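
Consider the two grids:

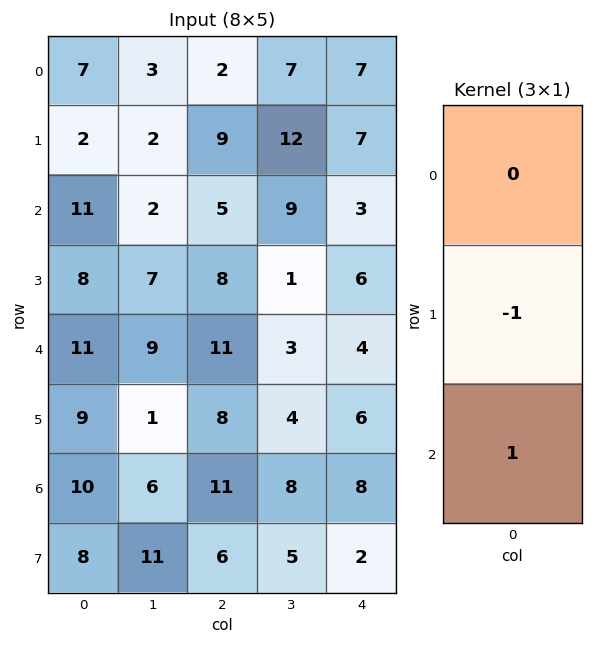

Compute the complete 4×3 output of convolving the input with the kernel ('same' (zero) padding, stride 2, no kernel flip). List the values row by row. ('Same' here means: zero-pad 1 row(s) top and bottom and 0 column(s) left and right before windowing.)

Output[0,0]: The receptive field on the zero-padded input at this output position is [0 / 7 / 2]. Elementwise product with the kernel and sum: 7·-1 + 2·1.
Output[0,1]: The receptive field on the zero-padded input at this output position is [0 / 2 / 9]. Elementwise product with the kernel and sum: 2·-1 + 9·1.

-5 7 0
-3 3 3
-2 -3 2
-2 -5 -6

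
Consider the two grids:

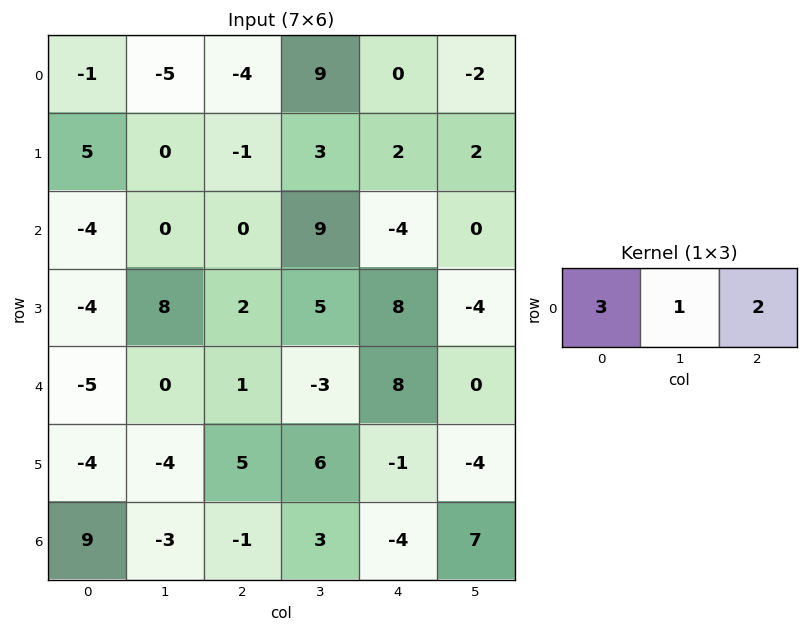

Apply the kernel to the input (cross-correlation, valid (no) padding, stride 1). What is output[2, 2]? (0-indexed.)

The receptive field on the input at this output position is [0 9 -4]. Elementwise product with the kernel and sum: 0·3 + 9·1 + -4·2.

1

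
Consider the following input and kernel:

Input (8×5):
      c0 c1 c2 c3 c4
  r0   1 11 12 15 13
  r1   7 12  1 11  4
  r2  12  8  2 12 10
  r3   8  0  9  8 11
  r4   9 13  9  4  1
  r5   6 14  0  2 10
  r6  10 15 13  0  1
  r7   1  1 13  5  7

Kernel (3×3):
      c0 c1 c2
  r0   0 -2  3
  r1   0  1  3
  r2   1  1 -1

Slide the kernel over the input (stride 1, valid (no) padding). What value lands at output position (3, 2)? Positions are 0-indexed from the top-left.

16

The receptive field on the input at this output position is [9 8 11 / 9 4 1 / 0 2 10]. Elementwise product with the kernel and sum: 8·-2 + 11·3 + 4·1 + 1·3 + 0·1 + 2·1 + 10·-1.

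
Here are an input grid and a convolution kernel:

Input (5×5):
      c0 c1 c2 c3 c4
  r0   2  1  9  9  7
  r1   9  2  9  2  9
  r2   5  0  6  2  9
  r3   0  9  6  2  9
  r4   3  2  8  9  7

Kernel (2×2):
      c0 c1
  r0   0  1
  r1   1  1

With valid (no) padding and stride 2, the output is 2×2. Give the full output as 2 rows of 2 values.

12 20
9 10

Output[0,0]: The receptive field on the input at this output position is [2 1 / 9 2]. Elementwise product with the kernel and sum: 1·1 + 9·1 + 2·1.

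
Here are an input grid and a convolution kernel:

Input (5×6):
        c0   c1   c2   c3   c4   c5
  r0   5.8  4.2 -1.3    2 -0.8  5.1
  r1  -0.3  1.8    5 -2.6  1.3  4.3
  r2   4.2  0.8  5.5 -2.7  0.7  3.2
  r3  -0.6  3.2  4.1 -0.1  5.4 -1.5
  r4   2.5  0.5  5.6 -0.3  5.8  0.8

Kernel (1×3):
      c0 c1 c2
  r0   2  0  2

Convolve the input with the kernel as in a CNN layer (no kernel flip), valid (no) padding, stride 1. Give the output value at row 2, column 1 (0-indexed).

-3.8

The receptive field on the input at this output position is [0.8 5.5 -2.7]. Elementwise product with the kernel and sum: 0.8·2 + -2.7·2.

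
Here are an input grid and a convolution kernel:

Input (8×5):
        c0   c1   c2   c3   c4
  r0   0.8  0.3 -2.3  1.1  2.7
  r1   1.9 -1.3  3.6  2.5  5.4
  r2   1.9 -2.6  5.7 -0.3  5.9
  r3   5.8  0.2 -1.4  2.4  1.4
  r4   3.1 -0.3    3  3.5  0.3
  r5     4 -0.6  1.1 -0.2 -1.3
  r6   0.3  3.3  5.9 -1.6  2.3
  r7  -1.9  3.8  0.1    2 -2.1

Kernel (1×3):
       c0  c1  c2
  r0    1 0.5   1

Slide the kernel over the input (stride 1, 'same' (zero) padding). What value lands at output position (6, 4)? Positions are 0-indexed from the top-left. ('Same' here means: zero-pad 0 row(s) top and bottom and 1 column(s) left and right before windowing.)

The receptive field on the zero-padded input at this output position is [-1.6 2.3 0]. Elementwise product with the kernel and sum: -1.6·1 + 2.3·0.5 + 0·1.

-0.45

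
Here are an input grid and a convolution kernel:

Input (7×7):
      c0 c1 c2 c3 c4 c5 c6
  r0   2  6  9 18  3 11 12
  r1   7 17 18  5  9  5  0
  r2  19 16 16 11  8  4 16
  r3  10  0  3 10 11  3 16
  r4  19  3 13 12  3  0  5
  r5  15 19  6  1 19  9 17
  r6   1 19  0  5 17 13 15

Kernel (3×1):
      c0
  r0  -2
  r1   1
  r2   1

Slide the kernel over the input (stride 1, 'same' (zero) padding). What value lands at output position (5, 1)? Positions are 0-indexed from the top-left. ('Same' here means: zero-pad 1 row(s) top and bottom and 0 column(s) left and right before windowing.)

The receptive field on the zero-padded input at this output position is [3 / 19 / 19]. Elementwise product with the kernel and sum: 3·-2 + 19·1 + 19·1.

32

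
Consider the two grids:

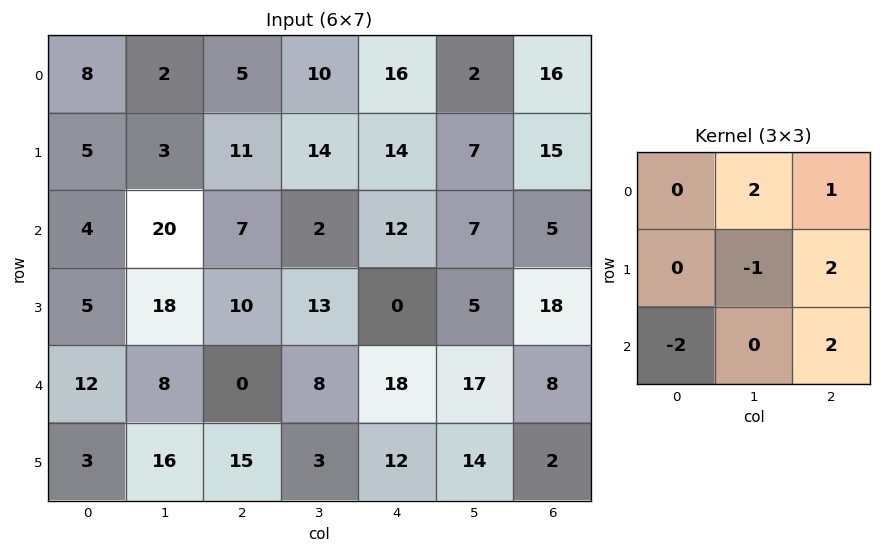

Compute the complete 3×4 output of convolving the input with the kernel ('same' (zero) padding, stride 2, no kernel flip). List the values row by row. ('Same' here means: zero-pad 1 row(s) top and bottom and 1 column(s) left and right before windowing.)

Output[0,0]: The receptive field on the zero-padded input at this output position is [0 0 0 / 0 8 2 / 0 5 3]. Elementwise product with the kernel and sum: 0·2 + 0·1 + 8·-1 + 2·2 + 0·-2 + 3·2.

2 37 -26 -30
85 23 21 15
64 23 43 0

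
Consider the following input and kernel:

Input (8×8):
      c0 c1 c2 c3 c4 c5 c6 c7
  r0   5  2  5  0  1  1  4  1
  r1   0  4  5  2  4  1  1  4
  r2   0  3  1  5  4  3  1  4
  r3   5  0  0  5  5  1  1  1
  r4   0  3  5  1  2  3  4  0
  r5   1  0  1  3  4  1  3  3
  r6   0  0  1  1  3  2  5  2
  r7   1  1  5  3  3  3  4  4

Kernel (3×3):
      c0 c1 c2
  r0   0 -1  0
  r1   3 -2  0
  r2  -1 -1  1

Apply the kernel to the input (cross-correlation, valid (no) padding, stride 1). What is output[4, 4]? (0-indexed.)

The receptive field on the input at this output position is [2 3 4 / 4 1 3 / 3 2 5]. Elementwise product with the kernel and sum: 3·-1 + 4·3 + 1·-2 + 3·-1 + 2·-1 + 5·1.

7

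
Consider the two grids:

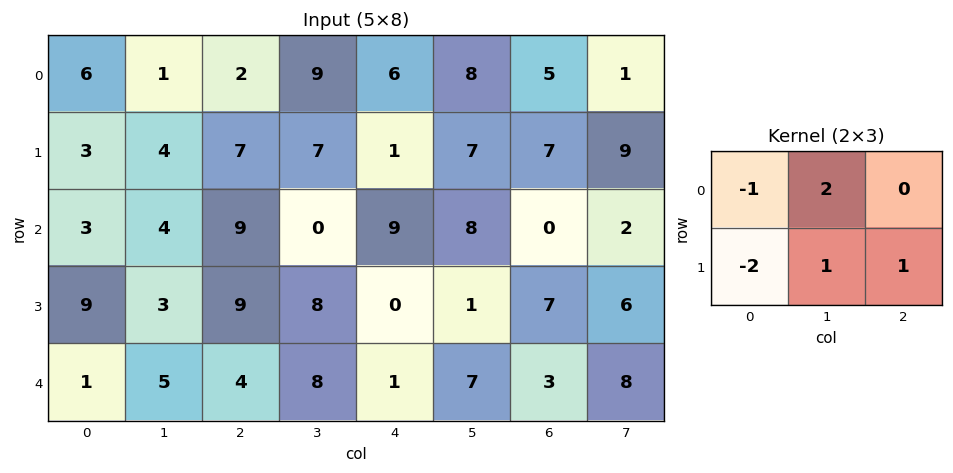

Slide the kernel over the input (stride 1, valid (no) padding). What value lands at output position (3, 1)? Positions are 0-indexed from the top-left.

17

The receptive field on the input at this output position is [3 9 8 / 5 4 8]. Elementwise product with the kernel and sum: 3·-1 + 9·2 + 5·-2 + 4·1 + 8·1.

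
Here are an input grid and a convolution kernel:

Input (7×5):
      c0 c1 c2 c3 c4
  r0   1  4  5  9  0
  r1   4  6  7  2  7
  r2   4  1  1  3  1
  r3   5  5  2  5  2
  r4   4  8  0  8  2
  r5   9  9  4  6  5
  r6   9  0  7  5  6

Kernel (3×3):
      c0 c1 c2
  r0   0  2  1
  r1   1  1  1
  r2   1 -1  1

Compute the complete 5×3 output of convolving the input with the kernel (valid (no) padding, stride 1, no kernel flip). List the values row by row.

Output[0,0]: The receptive field on the input at this output position is [1 4 5 / 4 6 7 / 4 1 1]. Elementwise product with the kernel and sum: 4·2 + 5·1 + 4·1 + 6·1 + 7·1 + 4·1 + 1·-1 + 1·1.

34 37 33
27 29 15
11 33 10
28 36 25
54 25 41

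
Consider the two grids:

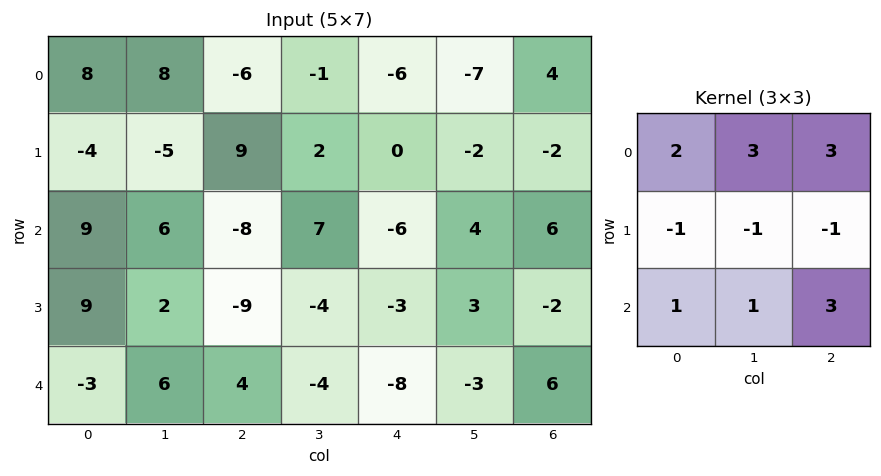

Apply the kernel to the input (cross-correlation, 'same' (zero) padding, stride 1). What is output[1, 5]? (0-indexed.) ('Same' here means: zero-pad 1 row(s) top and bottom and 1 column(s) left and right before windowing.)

The receptive field on the zero-padded input at this output position is [-6 -7 4 / 0 -2 -2 / -6 4 6]. Elementwise product with the kernel and sum: -6·2 + -7·3 + 4·3 + 0·-1 + -2·-1 + -2·-1 + -6·1 + 4·1 + 6·3.

-1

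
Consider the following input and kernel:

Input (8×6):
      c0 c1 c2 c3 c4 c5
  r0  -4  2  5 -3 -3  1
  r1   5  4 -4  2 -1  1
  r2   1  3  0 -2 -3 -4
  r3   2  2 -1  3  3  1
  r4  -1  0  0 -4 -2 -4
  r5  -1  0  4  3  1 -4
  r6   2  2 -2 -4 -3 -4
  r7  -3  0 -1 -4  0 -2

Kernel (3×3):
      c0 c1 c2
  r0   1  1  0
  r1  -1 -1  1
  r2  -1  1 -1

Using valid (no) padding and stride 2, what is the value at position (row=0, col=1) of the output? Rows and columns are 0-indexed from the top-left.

The receptive field on the input at this output position is [5 -3 -3 / -4 2 -1 / 0 -2 -3]. Elementwise product with the kernel and sum: 5·1 + -3·1 + -4·-1 + 2·-1 + -1·1 + 0·-1 + -2·1 + -3·-1.

4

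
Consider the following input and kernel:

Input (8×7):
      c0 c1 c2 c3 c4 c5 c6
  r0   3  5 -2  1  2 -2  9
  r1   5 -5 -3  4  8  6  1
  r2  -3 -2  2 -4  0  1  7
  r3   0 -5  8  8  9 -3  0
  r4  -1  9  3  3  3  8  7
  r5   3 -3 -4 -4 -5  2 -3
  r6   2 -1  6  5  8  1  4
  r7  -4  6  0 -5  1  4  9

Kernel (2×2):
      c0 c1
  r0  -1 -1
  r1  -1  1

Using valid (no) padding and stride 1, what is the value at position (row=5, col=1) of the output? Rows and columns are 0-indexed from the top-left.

The receptive field on the input at this output position is [-3 -4 / -1 6]. Elementwise product with the kernel and sum: -3·-1 + -4·-1 + -1·-1 + 6·1.

14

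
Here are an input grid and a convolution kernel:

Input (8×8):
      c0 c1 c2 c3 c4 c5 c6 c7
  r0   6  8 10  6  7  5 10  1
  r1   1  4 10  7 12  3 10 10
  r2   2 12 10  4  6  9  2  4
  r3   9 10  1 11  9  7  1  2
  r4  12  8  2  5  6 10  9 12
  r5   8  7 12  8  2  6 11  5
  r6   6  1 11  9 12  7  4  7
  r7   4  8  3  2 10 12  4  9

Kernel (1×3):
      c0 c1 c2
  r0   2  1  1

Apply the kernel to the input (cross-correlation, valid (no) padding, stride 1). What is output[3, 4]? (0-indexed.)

The receptive field on the input at this output position is [9 7 1]. Elementwise product with the kernel and sum: 9·2 + 7·1 + 1·1.

26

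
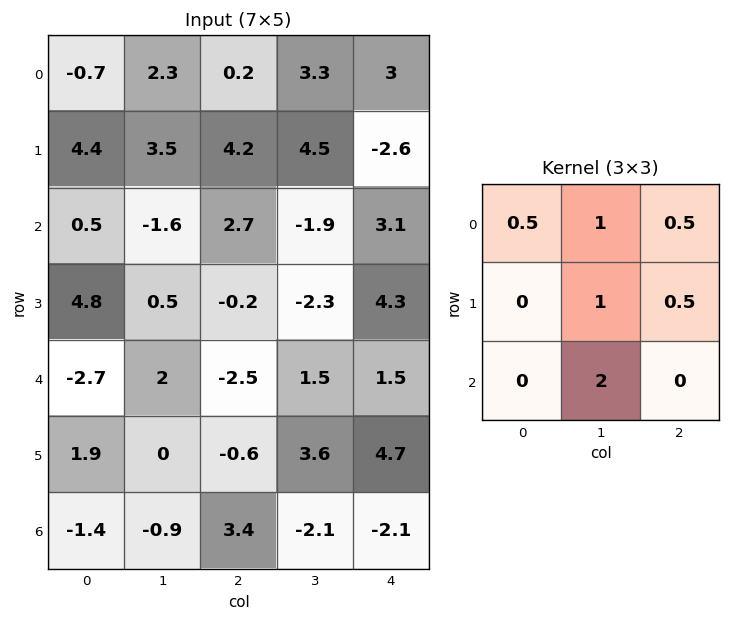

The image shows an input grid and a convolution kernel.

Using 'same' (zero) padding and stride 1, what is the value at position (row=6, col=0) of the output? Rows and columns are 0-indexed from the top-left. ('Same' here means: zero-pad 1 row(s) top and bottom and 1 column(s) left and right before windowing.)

The receptive field on the zero-padded input at this output position is [0 1.9 0 / 0 -1.4 -0.9 / 0 0 0]. Elementwise product with the kernel and sum: 0·0.5 + 1.9·1 + 0·0.5 + -1.4·1 + -0.9·0.5 + 0·2.

0.05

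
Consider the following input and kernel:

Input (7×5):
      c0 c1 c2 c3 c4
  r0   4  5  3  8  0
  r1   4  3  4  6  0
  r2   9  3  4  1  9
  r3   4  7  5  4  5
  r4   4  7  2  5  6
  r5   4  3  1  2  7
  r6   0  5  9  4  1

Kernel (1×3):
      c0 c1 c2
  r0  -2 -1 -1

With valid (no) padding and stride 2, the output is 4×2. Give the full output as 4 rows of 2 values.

-16 -14
-25 -18
-17 -15
-14 -23

Output[0,0]: The receptive field on the input at this output position is [4 5 3]. Elementwise product with the kernel and sum: 4·-2 + 5·-1 + 3·-1.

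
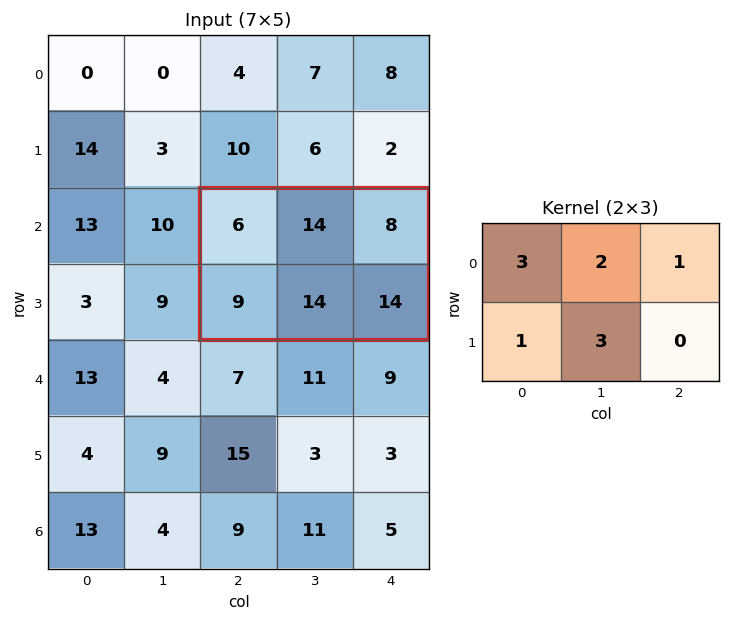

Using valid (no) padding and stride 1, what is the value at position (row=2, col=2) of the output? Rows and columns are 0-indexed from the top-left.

The receptive field on the input at this output position is [6 14 8 / 9 14 14]. Elementwise product with the kernel and sum: 6·3 + 14·2 + 8·1 + 9·1 + 14·3.

105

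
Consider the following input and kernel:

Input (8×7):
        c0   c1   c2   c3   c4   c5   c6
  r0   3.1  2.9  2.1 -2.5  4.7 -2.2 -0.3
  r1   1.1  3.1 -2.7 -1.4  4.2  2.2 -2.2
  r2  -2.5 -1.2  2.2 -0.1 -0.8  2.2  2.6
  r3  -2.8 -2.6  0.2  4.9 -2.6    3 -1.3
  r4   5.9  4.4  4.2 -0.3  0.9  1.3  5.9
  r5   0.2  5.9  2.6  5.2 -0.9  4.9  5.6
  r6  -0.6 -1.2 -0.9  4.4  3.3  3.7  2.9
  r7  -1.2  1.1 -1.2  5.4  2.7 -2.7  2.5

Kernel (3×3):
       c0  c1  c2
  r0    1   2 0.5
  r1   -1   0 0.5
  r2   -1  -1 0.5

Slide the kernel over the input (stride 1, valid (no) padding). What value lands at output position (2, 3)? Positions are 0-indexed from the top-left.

The receptive field on the input at this output position is [-0.1 -0.8 2.2 / 4.9 -2.6 3 / -0.3 0.9 1.3]. Elementwise product with the kernel and sum: -0.1·1 + -0.8·2 + 2.2·0.5 + 4.9·-1 + 3·0.5 + -0.3·-1 + 0.9·-1 + 1.3·0.5.

-3.95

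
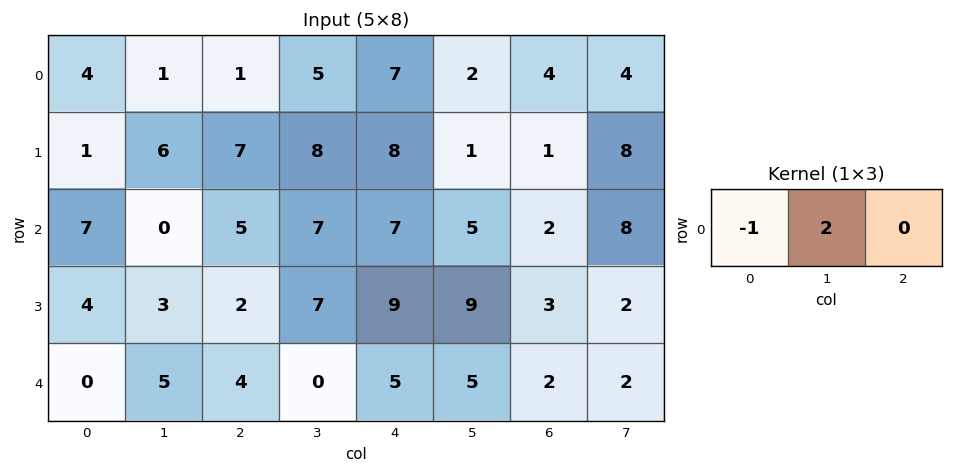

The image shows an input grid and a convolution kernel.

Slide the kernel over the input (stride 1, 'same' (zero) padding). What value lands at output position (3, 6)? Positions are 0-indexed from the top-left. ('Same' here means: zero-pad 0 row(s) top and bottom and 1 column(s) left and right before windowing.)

-3

The receptive field on the zero-padded input at this output position is [9 3 2]. Elementwise product with the kernel and sum: 9·-1 + 3·2.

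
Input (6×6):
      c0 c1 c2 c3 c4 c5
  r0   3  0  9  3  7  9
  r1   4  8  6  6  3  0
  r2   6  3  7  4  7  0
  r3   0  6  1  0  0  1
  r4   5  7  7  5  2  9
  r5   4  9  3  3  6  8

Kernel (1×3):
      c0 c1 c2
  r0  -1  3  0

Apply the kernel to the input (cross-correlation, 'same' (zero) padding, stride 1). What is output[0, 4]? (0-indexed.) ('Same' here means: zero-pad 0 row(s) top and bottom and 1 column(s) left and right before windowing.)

18

The receptive field on the zero-padded input at this output position is [3 7 9]. Elementwise product with the kernel and sum: 3·-1 + 7·3.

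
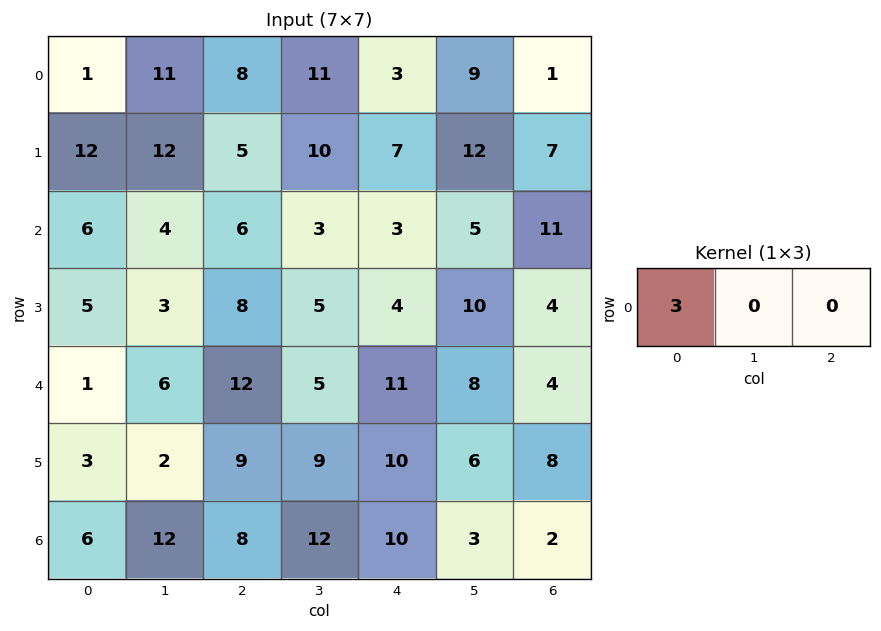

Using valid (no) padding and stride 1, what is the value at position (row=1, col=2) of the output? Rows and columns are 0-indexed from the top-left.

The receptive field on the input at this output position is [5 10 7]. Elementwise product with the kernel and sum: 5·3.

15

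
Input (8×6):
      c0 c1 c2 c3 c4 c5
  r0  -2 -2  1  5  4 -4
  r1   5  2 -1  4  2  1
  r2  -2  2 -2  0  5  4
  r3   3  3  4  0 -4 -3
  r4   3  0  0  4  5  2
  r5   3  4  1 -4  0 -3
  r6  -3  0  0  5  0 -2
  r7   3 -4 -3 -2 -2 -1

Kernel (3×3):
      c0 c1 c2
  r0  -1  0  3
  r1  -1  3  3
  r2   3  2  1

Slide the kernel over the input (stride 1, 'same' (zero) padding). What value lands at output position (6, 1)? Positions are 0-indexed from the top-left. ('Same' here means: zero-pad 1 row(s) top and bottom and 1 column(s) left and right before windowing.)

1

The receptive field on the zero-padded input at this output position is [3 4 1 / -3 0 0 / 3 -4 -3]. Elementwise product with the kernel and sum: 3·-1 + 1·3 + -3·-1 + 0·3 + 0·3 + 3·3 + -4·2 + -3·1.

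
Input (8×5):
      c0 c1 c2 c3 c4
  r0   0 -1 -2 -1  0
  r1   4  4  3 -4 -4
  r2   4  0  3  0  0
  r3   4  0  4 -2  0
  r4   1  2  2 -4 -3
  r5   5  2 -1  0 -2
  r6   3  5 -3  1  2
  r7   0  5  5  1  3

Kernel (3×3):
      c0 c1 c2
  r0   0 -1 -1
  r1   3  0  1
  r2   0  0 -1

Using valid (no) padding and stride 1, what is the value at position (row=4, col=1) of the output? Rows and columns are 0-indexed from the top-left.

7

The receptive field on the input at this output position is [2 2 -4 / 2 -1 0 / 5 -3 1]. Elementwise product with the kernel and sum: 2·-1 + -4·-1 + 2·3 + 0·1 + 1·-1.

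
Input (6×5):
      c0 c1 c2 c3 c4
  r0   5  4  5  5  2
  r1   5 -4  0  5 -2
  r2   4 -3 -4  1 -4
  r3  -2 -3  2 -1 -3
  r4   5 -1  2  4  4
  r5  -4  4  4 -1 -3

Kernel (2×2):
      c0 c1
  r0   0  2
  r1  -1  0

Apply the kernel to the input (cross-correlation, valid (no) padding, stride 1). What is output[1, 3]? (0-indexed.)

The receptive field on the input at this output position is [5 -2 / 1 -4]. Elementwise product with the kernel and sum: -2·2 + 1·-1.

-5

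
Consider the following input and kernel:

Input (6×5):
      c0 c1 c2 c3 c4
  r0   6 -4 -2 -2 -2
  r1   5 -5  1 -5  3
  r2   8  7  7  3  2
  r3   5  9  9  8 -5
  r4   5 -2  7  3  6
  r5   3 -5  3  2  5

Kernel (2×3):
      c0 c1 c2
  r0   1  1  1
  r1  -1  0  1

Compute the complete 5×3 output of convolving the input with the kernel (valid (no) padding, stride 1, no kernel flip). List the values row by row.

-4 -8 -4
0 -13 -6
26 16 -2
25 31 11
10 15 18

Output[0,0]: The receptive field on the input at this output position is [6 -4 -2 / 5 -5 1]. Elementwise product with the kernel and sum: 6·1 + -4·1 + -2·1 + 5·-1 + 1·1.
Output[0,1]: The receptive field on the input at this output position is [-4 -2 -2 / -5 1 -5]. Elementwise product with the kernel and sum: -4·1 + -2·1 + -2·1 + -5·-1 + -5·1.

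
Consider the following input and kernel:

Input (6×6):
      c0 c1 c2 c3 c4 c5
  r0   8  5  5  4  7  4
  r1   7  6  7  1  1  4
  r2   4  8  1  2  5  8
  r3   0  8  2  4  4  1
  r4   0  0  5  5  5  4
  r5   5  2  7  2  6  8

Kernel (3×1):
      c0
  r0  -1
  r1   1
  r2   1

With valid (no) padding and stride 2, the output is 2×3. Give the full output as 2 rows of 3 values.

Output[0,0]: The receptive field on the input at this output position is [8 / 7 / 4]. Elementwise product with the kernel and sum: 8·-1 + 7·1 + 4·1.

3 3 -1
-4 6 4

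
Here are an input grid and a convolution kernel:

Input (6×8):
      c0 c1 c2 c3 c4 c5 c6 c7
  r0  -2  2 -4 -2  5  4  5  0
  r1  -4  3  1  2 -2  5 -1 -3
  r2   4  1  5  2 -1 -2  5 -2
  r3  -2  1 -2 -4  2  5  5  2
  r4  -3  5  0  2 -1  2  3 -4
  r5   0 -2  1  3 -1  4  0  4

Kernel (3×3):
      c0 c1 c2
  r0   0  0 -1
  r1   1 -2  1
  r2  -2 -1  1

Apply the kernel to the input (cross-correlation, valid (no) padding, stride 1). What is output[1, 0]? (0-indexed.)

The receptive field on the input at this output position is [-4 3 1 / 4 1 5 / -2 1 -2]. Elementwise product with the kernel and sum: 1·-1 + 4·1 + 1·-2 + 5·1 + -2·-2 + 1·-1 + -2·1.

7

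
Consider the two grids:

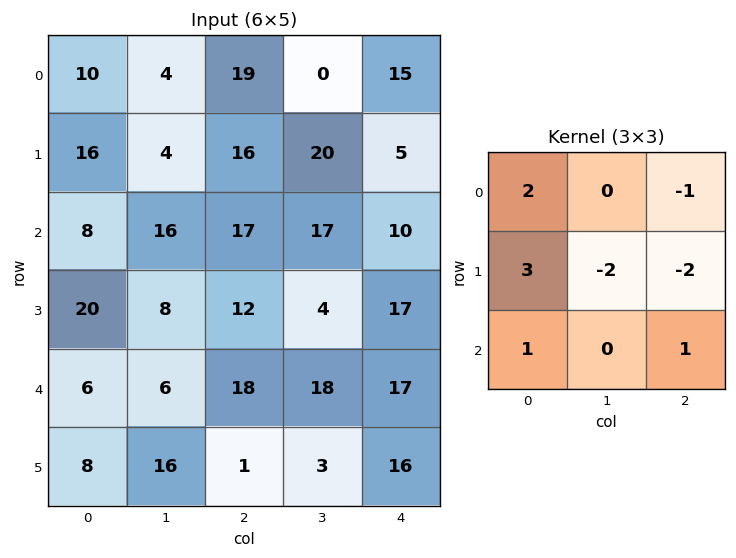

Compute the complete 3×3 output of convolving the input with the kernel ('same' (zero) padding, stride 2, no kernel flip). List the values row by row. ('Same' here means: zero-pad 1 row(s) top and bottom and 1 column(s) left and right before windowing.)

-24 -2 -10
-44 -20 75
-16 -23 31

Output[0,0]: The receptive field on the zero-padded input at this output position is [0 0 0 / 0 10 4 / 0 16 4]. Elementwise product with the kernel and sum: 0·2 + 0·-1 + 0·3 + 10·-2 + 4·-2 + 0·1 + 4·1.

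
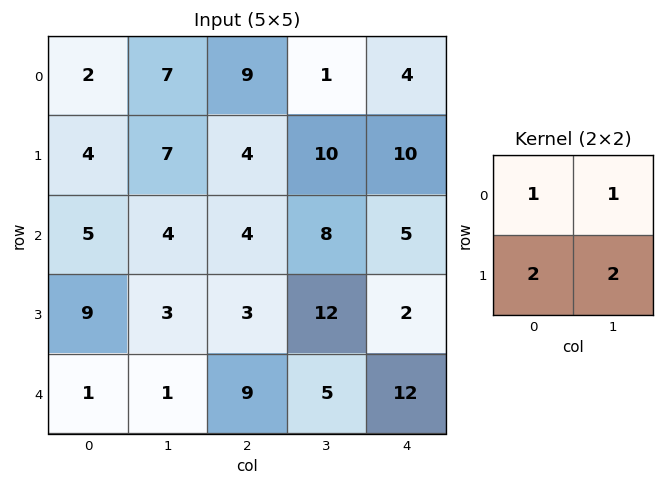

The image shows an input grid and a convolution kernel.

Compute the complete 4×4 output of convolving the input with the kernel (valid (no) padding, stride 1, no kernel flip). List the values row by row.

Output[0,0]: The receptive field on the input at this output position is [2 7 / 4 7]. Elementwise product with the kernel and sum: 2·1 + 7·1 + 4·2 + 7·2.

31 38 38 45
29 27 38 46
33 20 42 41
16 26 43 48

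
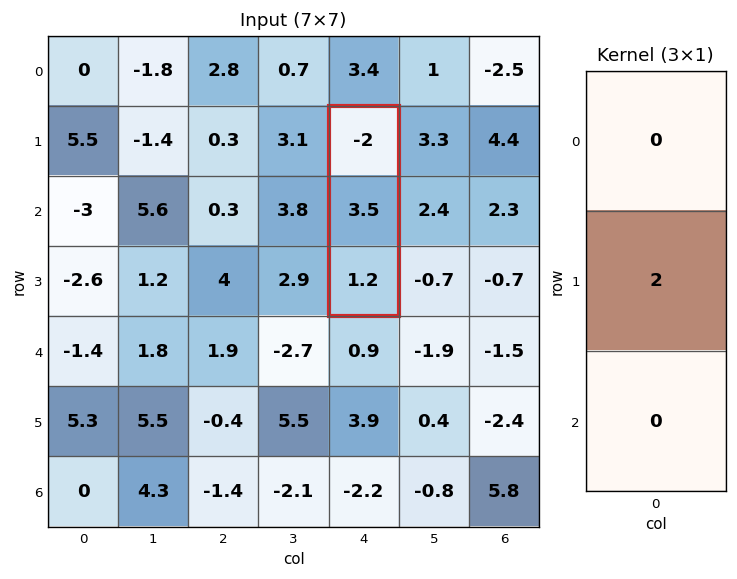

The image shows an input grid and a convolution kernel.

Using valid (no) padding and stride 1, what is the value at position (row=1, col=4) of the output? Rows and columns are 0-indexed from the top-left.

7

The receptive field on the input at this output position is [-2 / 3.5 / 1.2]. Elementwise product with the kernel and sum: 3.5·2.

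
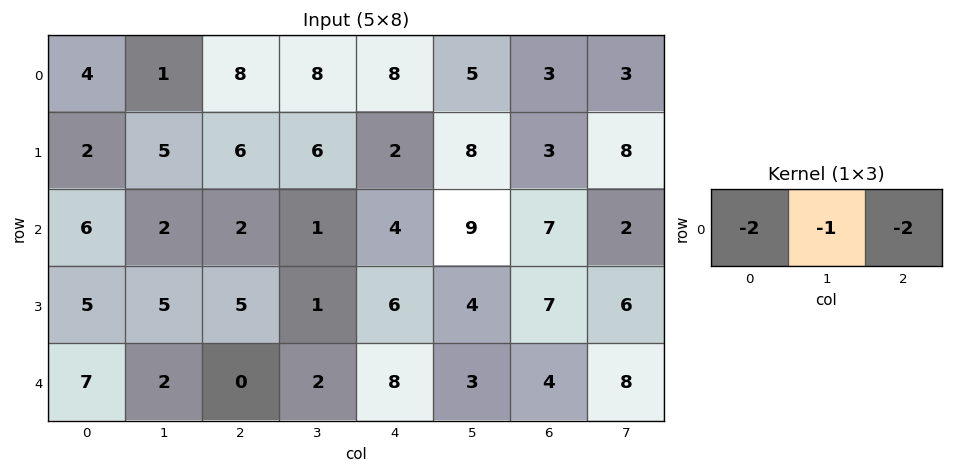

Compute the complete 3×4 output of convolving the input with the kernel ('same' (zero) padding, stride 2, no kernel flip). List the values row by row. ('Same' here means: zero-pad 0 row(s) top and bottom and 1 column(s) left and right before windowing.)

-6 -26 -34 -19
-10 -8 -24 -29
-11 -8 -18 -26

Output[0,0]: The receptive field on the zero-padded input at this output position is [0 4 1]. Elementwise product with the kernel and sum: 0·-2 + 4·-1 + 1·-2.
Output[0,1]: The receptive field on the zero-padded input at this output position is [1 8 8]. Elementwise product with the kernel and sum: 1·-2 + 8·-1 + 8·-2.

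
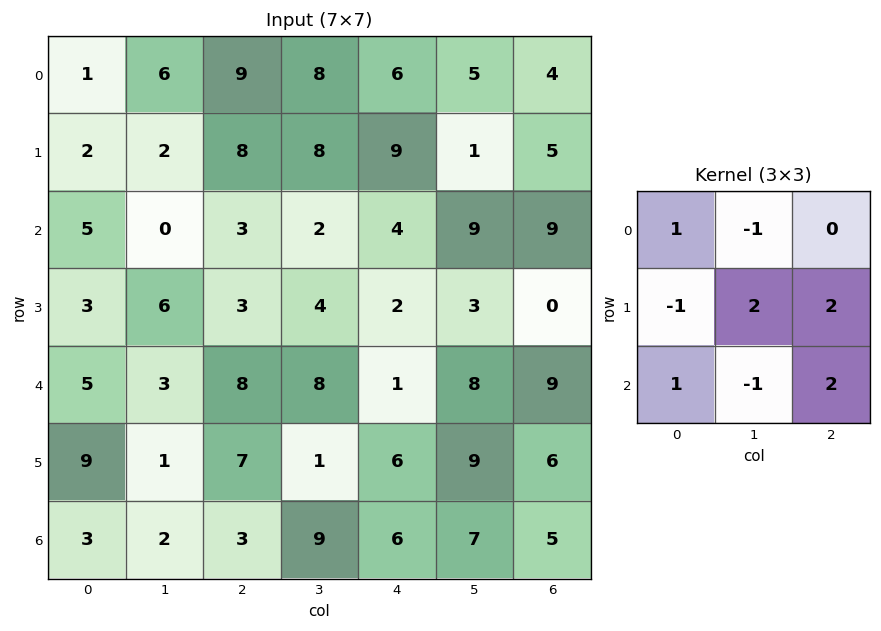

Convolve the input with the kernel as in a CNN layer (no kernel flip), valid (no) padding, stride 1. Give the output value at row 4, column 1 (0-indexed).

27

The receptive field on the input at this output position is [3 8 8 / 1 7 1 / 2 3 9]. Elementwise product with the kernel and sum: 3·1 + 8·-1 + 1·-1 + 7·2 + 1·2 + 2·1 + 3·-1 + 9·2.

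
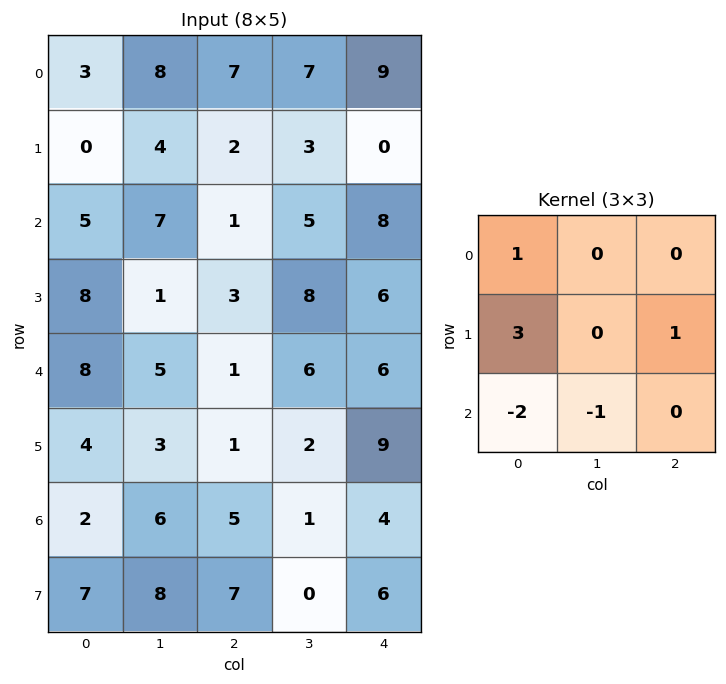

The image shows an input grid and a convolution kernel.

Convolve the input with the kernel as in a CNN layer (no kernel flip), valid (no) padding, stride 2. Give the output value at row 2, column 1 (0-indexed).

2

The receptive field on the input at this output position is [1 6 6 / 1 2 9 / 5 1 4]. Elementwise product with the kernel and sum: 1·1 + 1·3 + 9·1 + 5·-2 + 1·-1.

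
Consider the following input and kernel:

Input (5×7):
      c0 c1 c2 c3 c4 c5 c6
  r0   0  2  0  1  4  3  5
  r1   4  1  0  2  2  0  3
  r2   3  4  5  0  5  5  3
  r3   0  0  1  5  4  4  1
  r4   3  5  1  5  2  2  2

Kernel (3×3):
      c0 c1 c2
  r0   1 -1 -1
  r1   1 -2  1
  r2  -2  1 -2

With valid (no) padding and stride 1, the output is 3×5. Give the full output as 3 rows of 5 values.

-12 1 -27 -13 -10
1 -16 1 -19 -9
-8 -17 -6 -21 -12

Output[0,0]: The receptive field on the input at this output position is [0 2 0 / 4 1 0 / 3 4 5]. Elementwise product with the kernel and sum: 0·1 + 2·-1 + 0·-1 + 4·1 + 1·-2 + 0·1 + 3·-2 + 4·1 + 5·-2.
Output[0,1]: The receptive field on the input at this output position is [2 0 1 / 1 0 2 / 4 5 0]. Elementwise product with the kernel and sum: 2·1 + 0·-1 + 1·-1 + 1·1 + 0·-2 + 2·1 + 4·-2 + 5·1 + 0·-2.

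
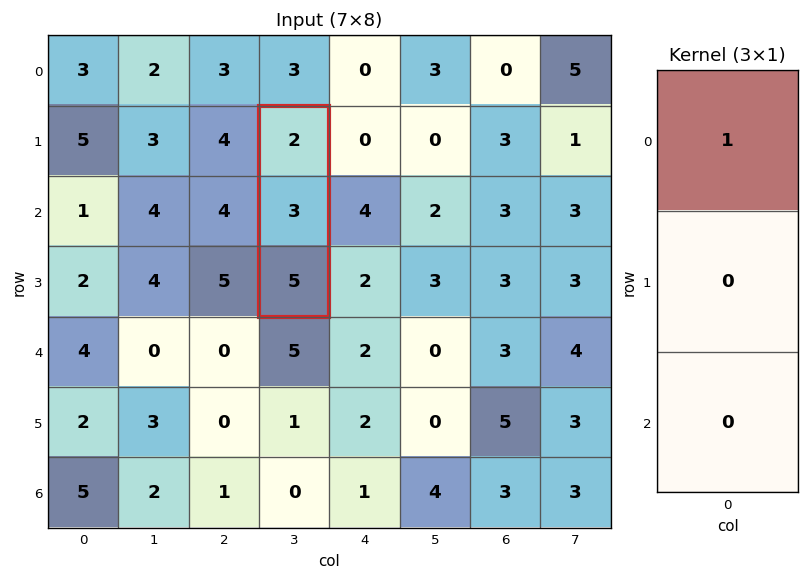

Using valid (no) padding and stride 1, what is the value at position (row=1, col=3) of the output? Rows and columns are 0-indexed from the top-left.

2

The receptive field on the input at this output position is [2 / 3 / 5]. Elementwise product with the kernel and sum: 2·1.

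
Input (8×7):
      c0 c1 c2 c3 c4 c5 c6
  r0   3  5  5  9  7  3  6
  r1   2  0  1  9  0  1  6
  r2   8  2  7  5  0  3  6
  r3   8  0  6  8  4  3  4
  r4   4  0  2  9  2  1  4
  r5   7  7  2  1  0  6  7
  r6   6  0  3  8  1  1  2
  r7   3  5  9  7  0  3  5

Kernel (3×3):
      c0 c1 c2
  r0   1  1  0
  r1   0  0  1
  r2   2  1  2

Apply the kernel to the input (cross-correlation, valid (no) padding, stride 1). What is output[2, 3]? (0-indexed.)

30

The receptive field on the input at this output position is [5 0 3 / 8 4 3 / 9 2 1]. Elementwise product with the kernel and sum: 5·1 + 0·1 + 3·1 + 9·2 + 2·1 + 1·2.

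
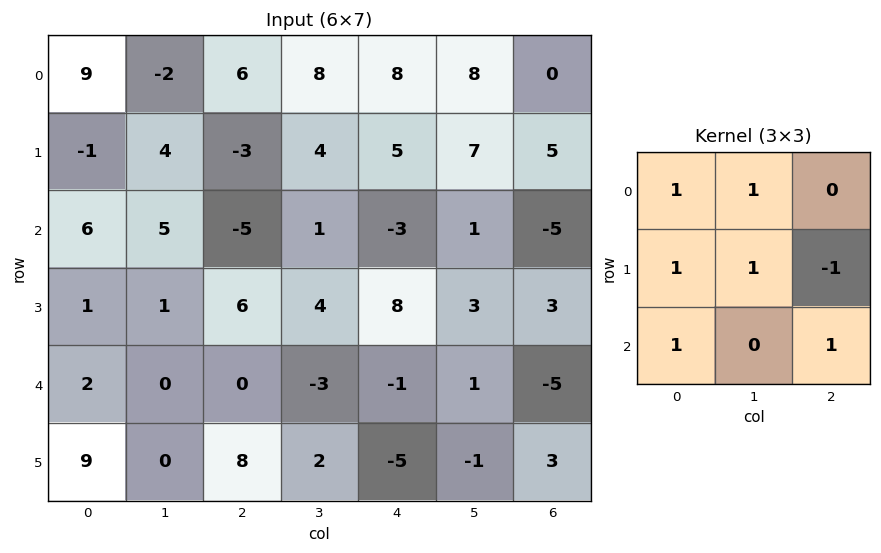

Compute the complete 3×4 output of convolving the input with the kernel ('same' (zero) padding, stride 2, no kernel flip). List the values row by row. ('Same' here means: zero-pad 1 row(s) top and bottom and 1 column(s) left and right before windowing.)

Output[0,0]: The receptive field on the zero-padded input at this output position is [0 0 0 / 0 9 -2 / 0 -1 4]. Elementwise product with the kernel and sum: 0·1 + 0·1 + 0·1 + 9·1 + -2·-1 + 0·1 + 4·1.
Output[0,1]: The receptive field on the zero-padded input at this output position is [0 0 0 / -2 6 8 / 4 -3 4]. Elementwise product with the kernel and sum: 0·1 + 0·1 + -2·1 + 6·1 + 8·-1 + 4·1 + 4·1.

15 4 19 15
1 5 13 11
3 12 8 1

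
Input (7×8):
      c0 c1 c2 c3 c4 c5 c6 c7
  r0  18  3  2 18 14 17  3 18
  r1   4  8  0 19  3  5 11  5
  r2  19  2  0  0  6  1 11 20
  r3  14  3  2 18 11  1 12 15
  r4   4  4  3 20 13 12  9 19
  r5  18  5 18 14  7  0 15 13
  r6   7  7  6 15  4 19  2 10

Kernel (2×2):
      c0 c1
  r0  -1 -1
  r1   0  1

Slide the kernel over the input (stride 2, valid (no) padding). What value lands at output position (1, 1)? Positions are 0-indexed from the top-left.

18

The receptive field on the input at this output position is [0 0 / 2 18]. Elementwise product with the kernel and sum: 0·-1 + 0·-1 + 18·1.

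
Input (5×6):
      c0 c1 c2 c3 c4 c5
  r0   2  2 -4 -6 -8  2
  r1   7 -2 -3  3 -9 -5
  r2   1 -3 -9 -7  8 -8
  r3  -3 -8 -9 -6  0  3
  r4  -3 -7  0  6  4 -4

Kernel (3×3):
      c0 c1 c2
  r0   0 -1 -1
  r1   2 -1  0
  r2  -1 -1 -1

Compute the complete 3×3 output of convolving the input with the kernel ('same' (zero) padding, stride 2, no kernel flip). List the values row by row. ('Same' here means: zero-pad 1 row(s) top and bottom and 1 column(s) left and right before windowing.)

Output[0,0]: The receptive field on the zero-padded input at this output position is [0 0 0 / 0 2 2 / 0 7 -2]. Elementwise product with the kernel and sum: 0·-1 + 0·-1 + 0·2 + 2·-1 + 0·-1 + 7·-1 + -2·-1.

-7 10 7
5 26 -5
14 1 5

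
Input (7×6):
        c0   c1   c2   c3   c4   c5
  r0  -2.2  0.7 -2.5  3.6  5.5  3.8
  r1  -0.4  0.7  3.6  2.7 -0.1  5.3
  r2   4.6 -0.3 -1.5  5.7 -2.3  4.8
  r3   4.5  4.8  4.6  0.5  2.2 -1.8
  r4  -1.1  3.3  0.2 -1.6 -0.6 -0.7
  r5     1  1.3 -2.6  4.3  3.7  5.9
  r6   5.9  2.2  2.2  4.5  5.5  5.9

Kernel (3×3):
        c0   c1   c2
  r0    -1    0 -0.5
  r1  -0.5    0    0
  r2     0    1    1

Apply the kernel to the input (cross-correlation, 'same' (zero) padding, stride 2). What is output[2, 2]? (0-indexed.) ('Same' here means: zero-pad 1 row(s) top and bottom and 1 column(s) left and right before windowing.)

The receptive field on the zero-padded input at this output position is [0.5 2.2 -1.8 / -1.6 -0.6 -0.7 / 4.3 3.7 5.9]. Elementwise product with the kernel and sum: 0.5·-1 + -1.8·-0.5 + -1.6·-0.5 + 3.7·1 + 5.9·1.

10.8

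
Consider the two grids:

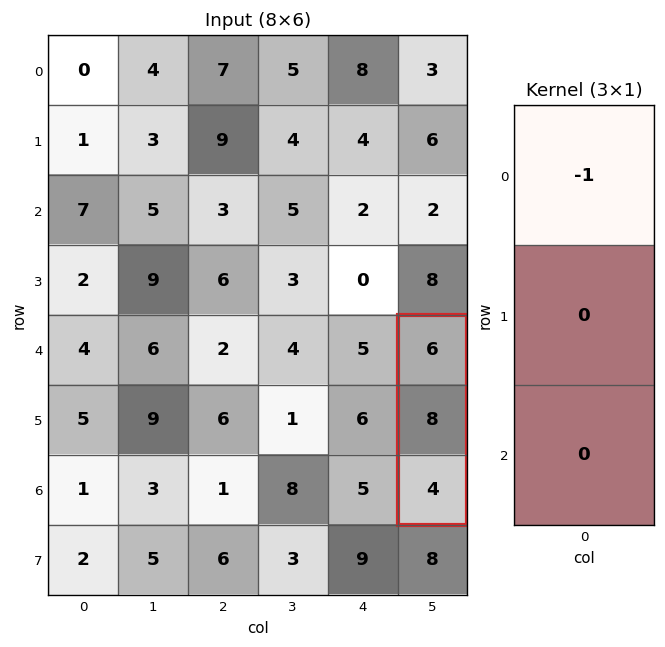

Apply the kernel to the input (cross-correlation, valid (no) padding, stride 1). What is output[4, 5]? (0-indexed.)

-6

The receptive field on the input at this output position is [6 / 8 / 4]. Elementwise product with the kernel and sum: 6·-1.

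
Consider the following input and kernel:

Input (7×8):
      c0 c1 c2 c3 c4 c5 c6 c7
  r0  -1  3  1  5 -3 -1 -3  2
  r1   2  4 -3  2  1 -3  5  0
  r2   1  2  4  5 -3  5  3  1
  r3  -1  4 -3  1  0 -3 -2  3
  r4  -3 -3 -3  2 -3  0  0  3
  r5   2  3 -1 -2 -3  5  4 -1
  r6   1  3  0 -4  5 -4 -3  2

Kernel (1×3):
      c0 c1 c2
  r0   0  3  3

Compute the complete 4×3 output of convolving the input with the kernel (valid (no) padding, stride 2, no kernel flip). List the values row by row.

Output[0,0]: The receptive field on the input at this output position is [-1 3 1]. Elementwise product with the kernel and sum: 3·3 + 1·3.

12 6 -12
18 6 24
-18 -3 0
9 3 -21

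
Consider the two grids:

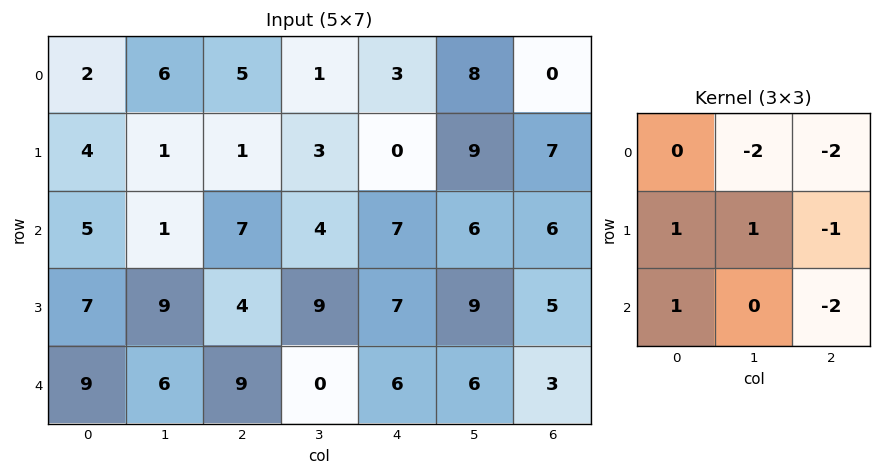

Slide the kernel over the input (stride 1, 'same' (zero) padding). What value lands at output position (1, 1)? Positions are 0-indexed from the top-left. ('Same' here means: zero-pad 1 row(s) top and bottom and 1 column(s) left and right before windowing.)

-27

The receptive field on the zero-padded input at this output position is [2 6 5 / 4 1 1 / 5 1 7]. Elementwise product with the kernel and sum: 6·-2 + 5·-2 + 4·1 + 1·1 + 1·-1 + 5·1 + 7·-2.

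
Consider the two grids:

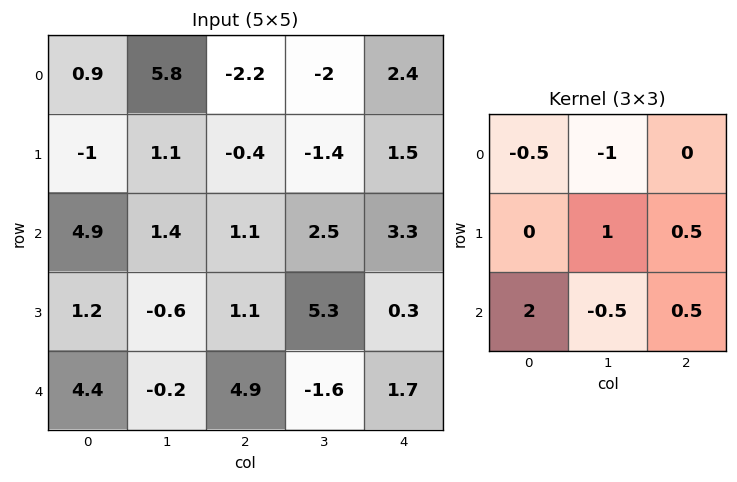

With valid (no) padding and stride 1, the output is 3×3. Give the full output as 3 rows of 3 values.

Output[0,0]: The receptive field on the input at this output position is [0.9 5.8 -2.2 / -1 1.1 -0.4 / 4.9 1.4 1.1]. Elementwise product with the kernel and sum: 0.9·-0.5 + 5.8·-1 + 1.1·1 + -0.4·0.5 + 4.9·2 + 1.4·-0.5 + 1.1·0.5.

4.3 1.7 5.05
4.6 3.1 5.45
7.45 -1.7 13.85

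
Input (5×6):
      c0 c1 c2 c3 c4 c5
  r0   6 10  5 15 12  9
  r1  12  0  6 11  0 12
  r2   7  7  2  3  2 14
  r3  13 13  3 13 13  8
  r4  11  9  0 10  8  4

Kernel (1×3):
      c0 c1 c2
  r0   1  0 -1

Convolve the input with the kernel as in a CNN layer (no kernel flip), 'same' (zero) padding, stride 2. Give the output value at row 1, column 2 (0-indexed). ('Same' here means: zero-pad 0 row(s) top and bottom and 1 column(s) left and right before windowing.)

-11

The receptive field on the zero-padded input at this output position is [3 2 14]. Elementwise product with the kernel and sum: 3·1 + 14·-1.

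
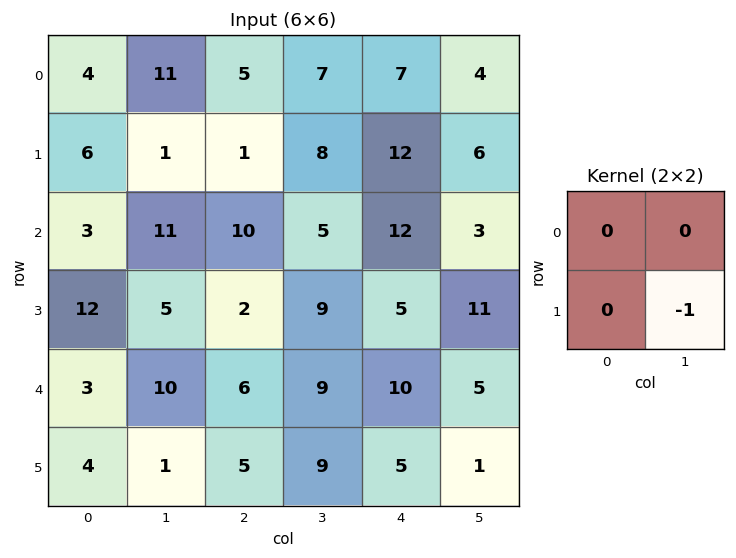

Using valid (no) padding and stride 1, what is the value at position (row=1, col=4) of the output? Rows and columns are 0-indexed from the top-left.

The receptive field on the input at this output position is [12 6 / 12 3]. Elementwise product with the kernel and sum: 3·-1.

-3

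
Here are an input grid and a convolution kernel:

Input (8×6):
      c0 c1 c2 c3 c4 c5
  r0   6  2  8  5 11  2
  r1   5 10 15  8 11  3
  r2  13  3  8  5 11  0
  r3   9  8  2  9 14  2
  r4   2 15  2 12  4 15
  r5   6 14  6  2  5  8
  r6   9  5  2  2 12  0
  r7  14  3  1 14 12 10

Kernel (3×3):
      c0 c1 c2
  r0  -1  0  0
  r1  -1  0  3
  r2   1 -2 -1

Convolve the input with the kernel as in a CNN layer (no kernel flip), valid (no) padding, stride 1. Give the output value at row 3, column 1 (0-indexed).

13

The receptive field on the input at this output position is [8 2 9 / 15 2 12 / 14 6 2]. Elementwise product with the kernel and sum: 8·-1 + 15·-1 + 12·3 + 14·1 + 6·-2 + 2·-1.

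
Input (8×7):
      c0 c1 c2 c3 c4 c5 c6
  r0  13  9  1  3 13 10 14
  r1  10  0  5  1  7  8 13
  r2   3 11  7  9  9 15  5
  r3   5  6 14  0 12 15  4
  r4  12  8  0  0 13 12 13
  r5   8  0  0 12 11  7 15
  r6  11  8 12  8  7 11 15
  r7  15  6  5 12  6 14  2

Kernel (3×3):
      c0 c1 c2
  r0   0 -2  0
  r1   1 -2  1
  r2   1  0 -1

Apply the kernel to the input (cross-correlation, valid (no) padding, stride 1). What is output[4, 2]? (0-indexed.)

-8

The receptive field on the input at this output position is [0 0 13 / 0 12 11 / 12 8 7]. Elementwise product with the kernel and sum: 0·-2 + 0·1 + 12·-2 + 11·1 + 12·1 + 7·-1.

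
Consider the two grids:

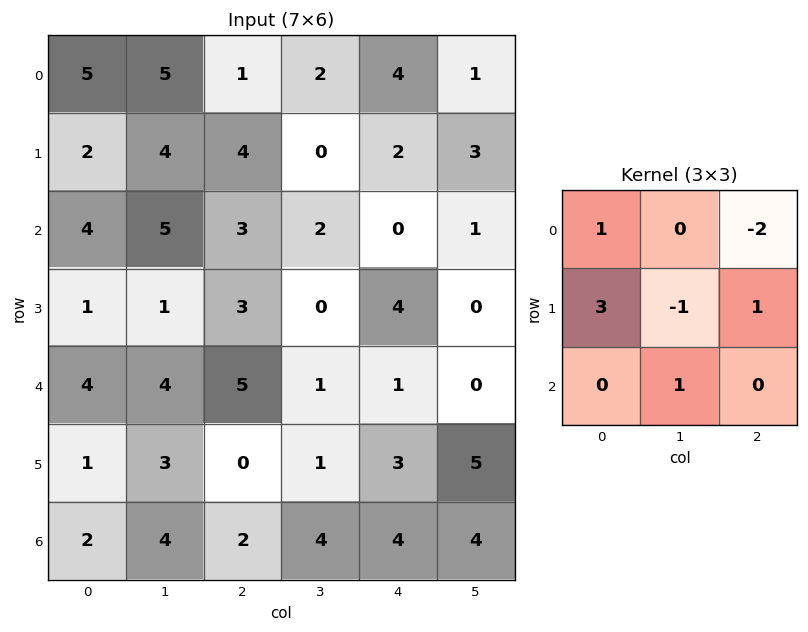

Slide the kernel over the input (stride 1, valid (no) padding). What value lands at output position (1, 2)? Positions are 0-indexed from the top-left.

The receptive field on the input at this output position is [4 0 2 / 3 2 0 / 3 0 4]. Elementwise product with the kernel and sum: 4·1 + 2·-2 + 3·3 + 2·-1 + 0·1 + 0·1.

7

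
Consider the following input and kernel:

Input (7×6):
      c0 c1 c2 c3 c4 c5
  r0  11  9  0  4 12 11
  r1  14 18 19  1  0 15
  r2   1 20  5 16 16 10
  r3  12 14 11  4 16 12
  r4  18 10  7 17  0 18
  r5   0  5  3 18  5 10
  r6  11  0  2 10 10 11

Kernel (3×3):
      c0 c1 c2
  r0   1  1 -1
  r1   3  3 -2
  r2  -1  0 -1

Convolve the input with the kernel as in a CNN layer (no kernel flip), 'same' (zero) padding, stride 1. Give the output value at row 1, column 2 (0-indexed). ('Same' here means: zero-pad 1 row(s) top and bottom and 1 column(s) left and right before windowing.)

The receptive field on the zero-padded input at this output position is [9 0 4 / 18 19 1 / 20 5 16]. Elementwise product with the kernel and sum: 9·1 + 0·1 + 4·-1 + 18·3 + 19·3 + 1·-2 + 20·-1 + 16·-1.

78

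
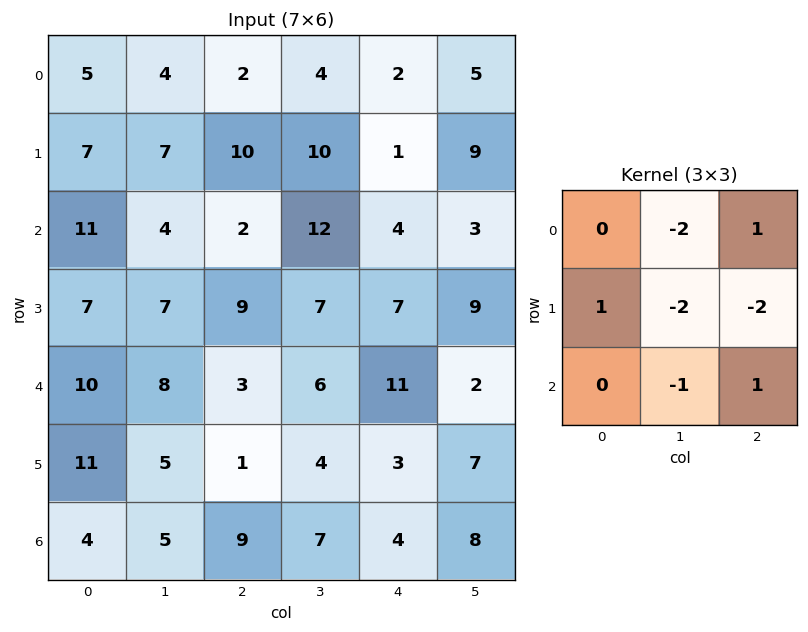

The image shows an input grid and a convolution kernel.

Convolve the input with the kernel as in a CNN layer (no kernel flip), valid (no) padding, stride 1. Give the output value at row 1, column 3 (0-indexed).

The receptive field on the input at this output position is [10 1 9 / 12 4 3 / 7 7 9]. Elementwise product with the kernel and sum: 1·-2 + 9·1 + 12·1 + 4·-2 + 3·-2 + 7·-1 + 9·1.

7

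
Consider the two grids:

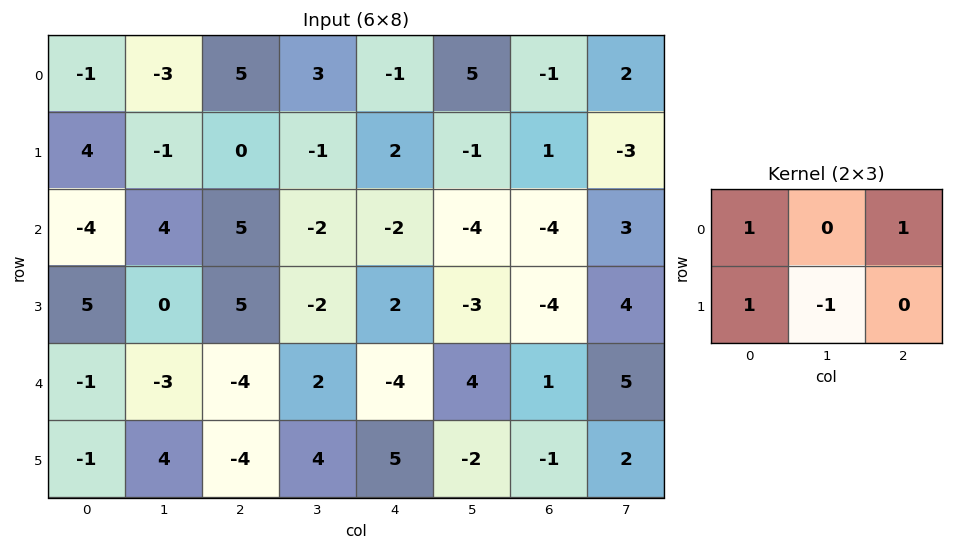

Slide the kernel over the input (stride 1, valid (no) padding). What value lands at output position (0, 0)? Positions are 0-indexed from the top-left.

The receptive field on the input at this output position is [-1 -3 5 / 4 -1 0]. Elementwise product with the kernel and sum: -1·1 + 5·1 + 4·1 + -1·-1.

9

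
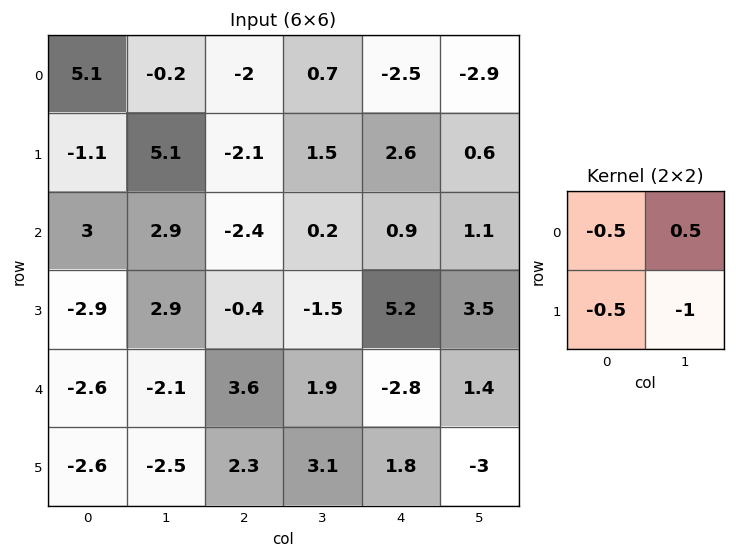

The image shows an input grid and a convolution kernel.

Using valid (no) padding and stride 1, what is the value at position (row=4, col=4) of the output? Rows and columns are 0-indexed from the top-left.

The receptive field on the input at this output position is [-2.8 1.4 / 1.8 -3]. Elementwise product with the kernel and sum: -2.8·-0.5 + 1.4·0.5 + 1.8·-0.5 + -3·-1.

4.2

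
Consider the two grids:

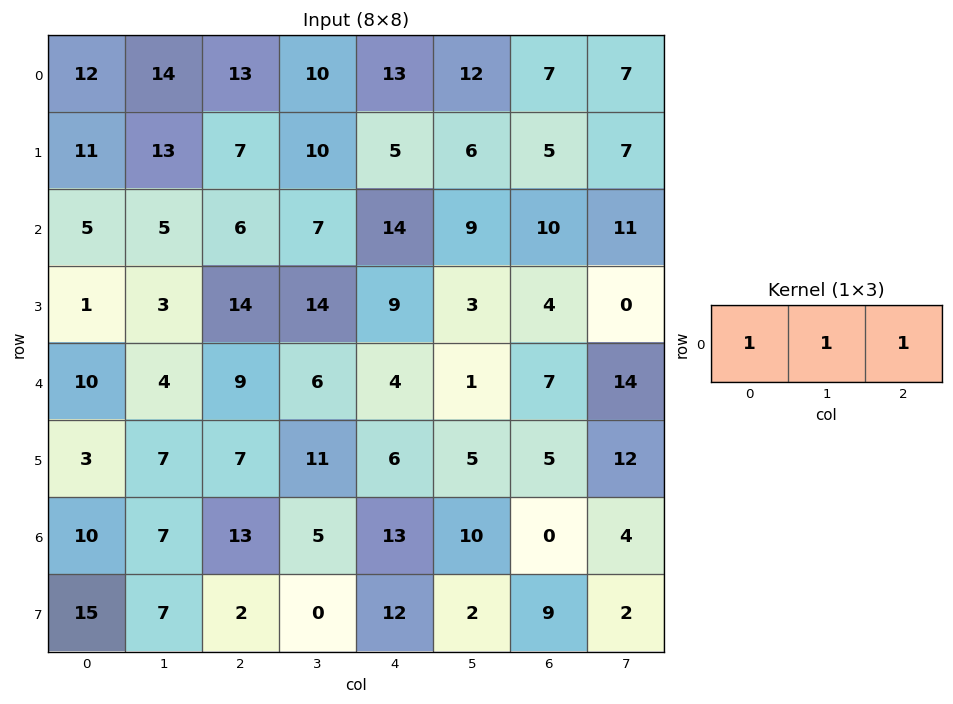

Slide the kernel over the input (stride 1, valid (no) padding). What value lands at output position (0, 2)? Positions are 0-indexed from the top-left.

The receptive field on the input at this output position is [13 10 13]. Elementwise product with the kernel and sum: 13·1 + 10·1 + 13·1.

36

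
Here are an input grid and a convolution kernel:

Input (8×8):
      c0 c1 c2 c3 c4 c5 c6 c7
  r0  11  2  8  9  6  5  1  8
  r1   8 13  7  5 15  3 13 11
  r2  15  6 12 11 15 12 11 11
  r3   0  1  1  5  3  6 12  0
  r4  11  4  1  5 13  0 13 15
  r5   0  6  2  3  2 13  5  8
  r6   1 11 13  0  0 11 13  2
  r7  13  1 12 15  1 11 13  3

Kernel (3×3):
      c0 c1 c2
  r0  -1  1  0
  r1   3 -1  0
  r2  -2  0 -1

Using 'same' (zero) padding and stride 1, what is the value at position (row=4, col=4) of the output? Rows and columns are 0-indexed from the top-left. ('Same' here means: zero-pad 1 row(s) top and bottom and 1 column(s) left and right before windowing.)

-19

The receptive field on the zero-padded input at this output position is [5 3 6 / 5 13 0 / 3 2 13]. Elementwise product with the kernel and sum: 5·-1 + 3·1 + 5·3 + 13·-1 + 3·-2 + 13·-1.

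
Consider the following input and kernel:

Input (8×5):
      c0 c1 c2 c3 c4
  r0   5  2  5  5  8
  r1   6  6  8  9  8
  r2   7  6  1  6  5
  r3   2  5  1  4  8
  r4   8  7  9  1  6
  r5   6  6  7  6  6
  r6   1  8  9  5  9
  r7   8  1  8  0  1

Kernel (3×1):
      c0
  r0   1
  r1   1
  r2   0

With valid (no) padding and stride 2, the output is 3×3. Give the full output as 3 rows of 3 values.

Output[0,0]: The receptive field on the input at this output position is [5 / 6 / 7]. Elementwise product with the kernel and sum: 5·1 + 6·1.

11 13 16
9 2 13
14 16 12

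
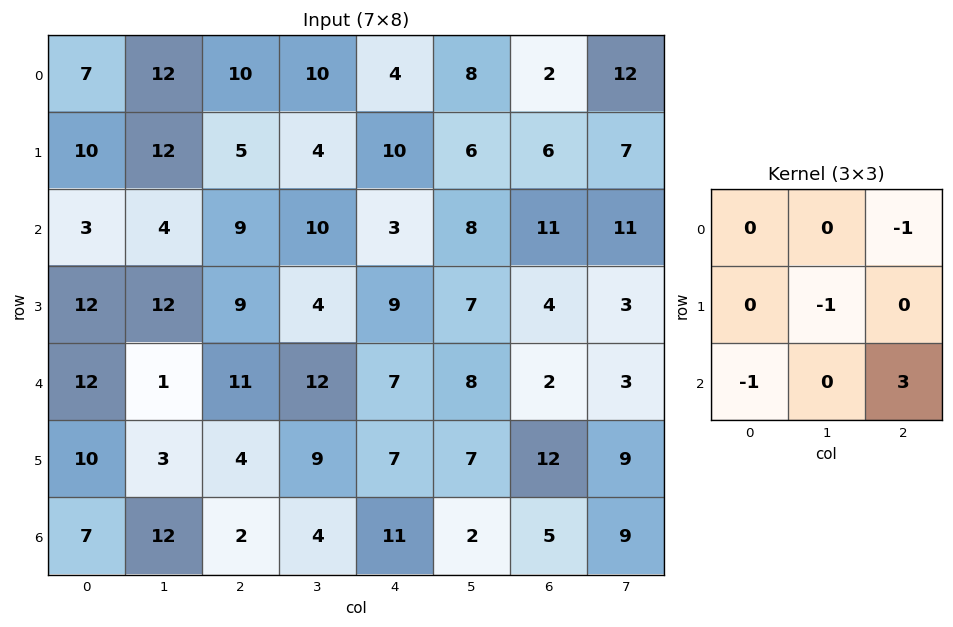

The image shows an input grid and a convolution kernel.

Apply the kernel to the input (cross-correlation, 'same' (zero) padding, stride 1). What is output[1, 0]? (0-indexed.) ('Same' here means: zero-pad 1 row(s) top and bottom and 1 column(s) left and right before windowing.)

-10

The receptive field on the zero-padded input at this output position is [0 7 12 / 0 10 12 / 0 3 4]. Elementwise product with the kernel and sum: 12·-1 + 10·-1 + 0·-1 + 4·3.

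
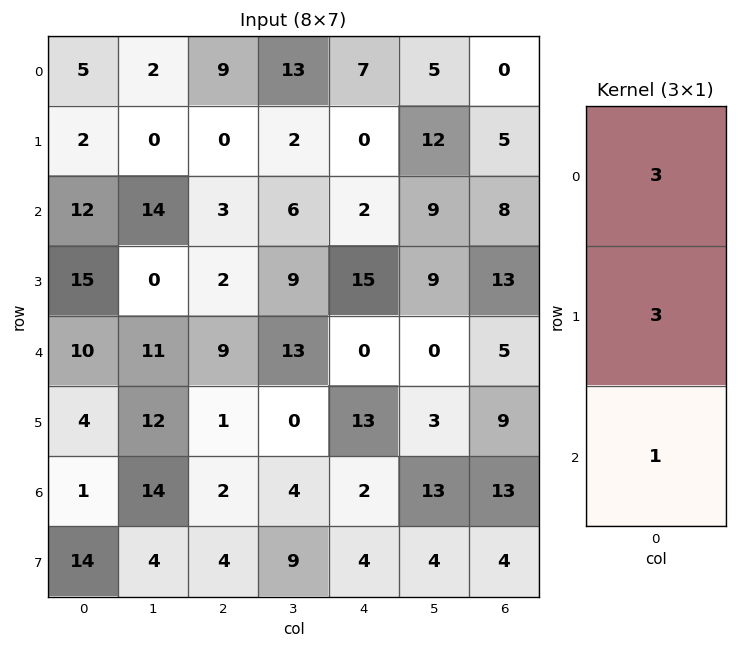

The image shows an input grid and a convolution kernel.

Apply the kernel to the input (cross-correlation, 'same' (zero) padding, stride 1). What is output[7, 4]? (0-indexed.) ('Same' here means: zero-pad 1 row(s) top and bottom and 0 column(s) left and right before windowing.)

18

The receptive field on the zero-padded input at this output position is [2 / 4 / 0]. Elementwise product with the kernel and sum: 2·3 + 4·3 + 0·1.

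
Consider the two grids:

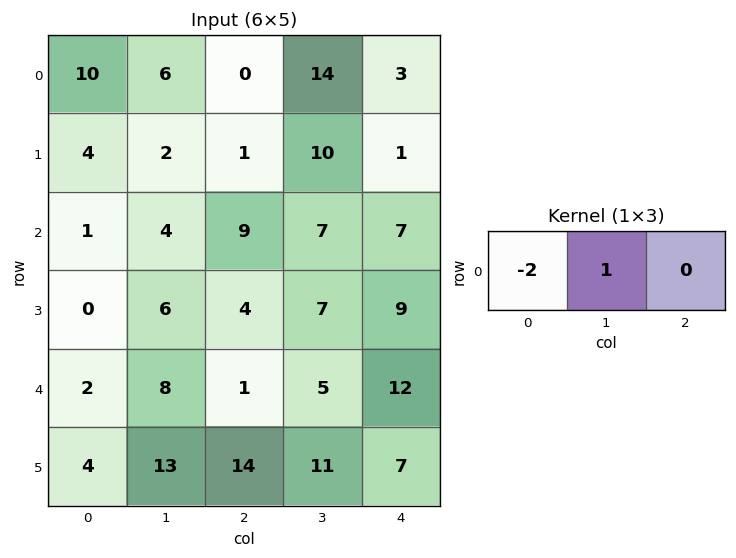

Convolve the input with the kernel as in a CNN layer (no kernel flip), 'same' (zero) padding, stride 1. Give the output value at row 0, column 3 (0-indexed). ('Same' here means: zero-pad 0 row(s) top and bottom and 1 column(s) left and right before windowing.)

The receptive field on the zero-padded input at this output position is [0 14 3]. Elementwise product with the kernel and sum: 0·-2 + 14·1.

14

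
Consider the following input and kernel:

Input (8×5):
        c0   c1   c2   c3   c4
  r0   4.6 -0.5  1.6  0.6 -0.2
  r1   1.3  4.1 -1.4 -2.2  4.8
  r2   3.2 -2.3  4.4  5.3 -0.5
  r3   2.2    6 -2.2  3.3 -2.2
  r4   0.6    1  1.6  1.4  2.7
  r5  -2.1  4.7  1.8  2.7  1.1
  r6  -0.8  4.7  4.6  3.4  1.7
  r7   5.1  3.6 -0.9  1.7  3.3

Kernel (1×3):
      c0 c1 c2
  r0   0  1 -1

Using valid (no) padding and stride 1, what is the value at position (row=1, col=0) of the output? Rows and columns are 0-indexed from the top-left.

The receptive field on the input at this output position is [1.3 4.1 -1.4]. Elementwise product with the kernel and sum: 4.1·1 + -1.4·-1.

5.5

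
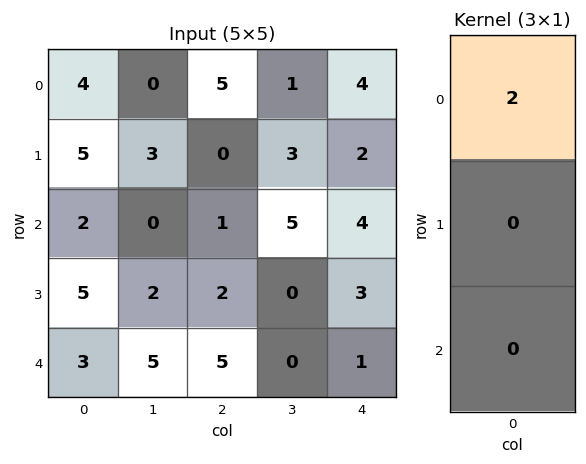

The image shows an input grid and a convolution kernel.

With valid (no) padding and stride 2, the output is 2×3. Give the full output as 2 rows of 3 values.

8 10 8
4 2 8

Output[0,0]: The receptive field on the input at this output position is [4 / 5 / 2]. Elementwise product with the kernel and sum: 4·2.
Output[0,1]: The receptive field on the input at this output position is [5 / 0 / 1]. Elementwise product with the kernel and sum: 5·2.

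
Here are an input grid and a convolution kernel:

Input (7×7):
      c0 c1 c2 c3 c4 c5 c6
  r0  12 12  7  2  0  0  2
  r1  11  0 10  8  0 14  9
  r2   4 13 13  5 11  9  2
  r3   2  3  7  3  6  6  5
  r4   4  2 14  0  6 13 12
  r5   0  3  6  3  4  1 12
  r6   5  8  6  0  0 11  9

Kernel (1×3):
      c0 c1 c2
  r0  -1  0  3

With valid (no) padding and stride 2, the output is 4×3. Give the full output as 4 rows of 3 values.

Output[0,0]: The receptive field on the input at this output position is [12 12 7]. Elementwise product with the kernel and sum: 12·-1 + 7·3.
Output[0,1]: The receptive field on the input at this output position is [7 2 0]. Elementwise product with the kernel and sum: 7·-1 + 0·3.

9 -7 6
35 20 -5
38 4 30
13 -6 27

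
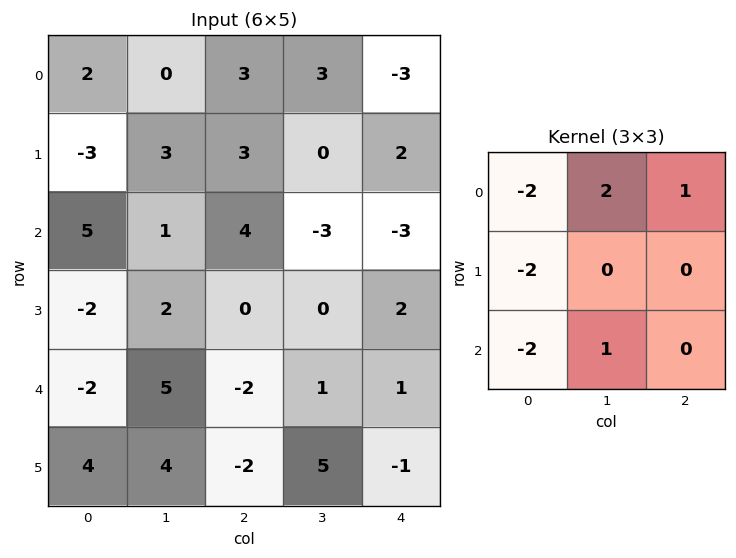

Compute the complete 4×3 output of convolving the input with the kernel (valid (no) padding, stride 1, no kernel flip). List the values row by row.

Output[0,0]: The receptive field on the input at this output position is [2 0 3 / -3 3 3 / 5 1 4]. Elementwise product with the kernel and sum: 2·-2 + 0·2 + 3·1 + -3·-2 + 5·-2 + 1·1.
Output[0,1]: The receptive field on the input at this output position is [0 3 3 / 3 3 0 / 1 4 -3]. Elementwise product with the kernel and sum: 0·-2 + 3·2 + 3·1 + 3·-2 + 1·-2 + 4·1.

-4 5 -20
11 -6 -12
9 -13 -12
8 -24 15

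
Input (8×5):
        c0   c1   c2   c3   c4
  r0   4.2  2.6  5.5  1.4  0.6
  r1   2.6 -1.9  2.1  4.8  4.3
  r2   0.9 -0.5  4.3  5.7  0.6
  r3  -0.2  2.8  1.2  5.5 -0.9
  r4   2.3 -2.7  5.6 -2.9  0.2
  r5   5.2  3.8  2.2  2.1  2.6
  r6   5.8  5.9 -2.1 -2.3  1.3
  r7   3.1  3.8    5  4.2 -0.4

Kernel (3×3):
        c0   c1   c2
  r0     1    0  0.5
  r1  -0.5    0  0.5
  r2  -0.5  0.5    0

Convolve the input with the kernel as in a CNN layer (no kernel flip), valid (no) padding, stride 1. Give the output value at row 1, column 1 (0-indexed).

The receptive field on the input at this output position is [-1.9 2.1 4.8 / -0.5 4.3 5.7 / 2.8 1.2 5.5]. Elementwise product with the kernel and sum: -1.9·1 + 4.8·0.5 + -0.5·-0.5 + 5.7·0.5 + 2.8·-0.5 + 1.2·0.5.

2.8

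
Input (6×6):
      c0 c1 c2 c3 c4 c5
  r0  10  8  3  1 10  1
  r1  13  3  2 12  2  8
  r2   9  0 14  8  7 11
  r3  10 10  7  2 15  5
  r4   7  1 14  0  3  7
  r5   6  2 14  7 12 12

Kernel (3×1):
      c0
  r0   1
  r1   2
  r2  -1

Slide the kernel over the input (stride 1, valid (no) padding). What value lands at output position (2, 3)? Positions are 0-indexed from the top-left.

12

The receptive field on the input at this output position is [8 / 2 / 0]. Elementwise product with the kernel and sum: 8·1 + 2·2 + 0·-1.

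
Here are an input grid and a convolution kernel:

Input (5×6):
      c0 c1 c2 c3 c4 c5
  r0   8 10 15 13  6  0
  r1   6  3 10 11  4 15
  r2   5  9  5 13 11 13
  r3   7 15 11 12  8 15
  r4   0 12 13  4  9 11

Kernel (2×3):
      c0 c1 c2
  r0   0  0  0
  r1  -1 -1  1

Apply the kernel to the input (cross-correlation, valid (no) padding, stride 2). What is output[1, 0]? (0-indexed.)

-11

The receptive field on the input at this output position is [5 9 5 / 7 15 11]. Elementwise product with the kernel and sum: 7·-1 + 15·-1 + 11·1.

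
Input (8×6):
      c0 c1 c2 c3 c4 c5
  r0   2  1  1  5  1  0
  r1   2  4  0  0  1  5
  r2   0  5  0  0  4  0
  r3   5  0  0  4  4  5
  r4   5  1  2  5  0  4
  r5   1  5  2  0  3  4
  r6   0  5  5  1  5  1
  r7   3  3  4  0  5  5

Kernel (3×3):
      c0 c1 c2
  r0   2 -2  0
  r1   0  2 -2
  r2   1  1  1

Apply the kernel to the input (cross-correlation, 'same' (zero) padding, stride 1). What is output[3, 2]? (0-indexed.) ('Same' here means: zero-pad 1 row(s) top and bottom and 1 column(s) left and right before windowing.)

10

The receptive field on the zero-padded input at this output position is [5 0 0 / 0 0 4 / 1 2 5]. Elementwise product with the kernel and sum: 5·2 + 0·-2 + 0·2 + 4·-2 + 1·1 + 2·1 + 5·1.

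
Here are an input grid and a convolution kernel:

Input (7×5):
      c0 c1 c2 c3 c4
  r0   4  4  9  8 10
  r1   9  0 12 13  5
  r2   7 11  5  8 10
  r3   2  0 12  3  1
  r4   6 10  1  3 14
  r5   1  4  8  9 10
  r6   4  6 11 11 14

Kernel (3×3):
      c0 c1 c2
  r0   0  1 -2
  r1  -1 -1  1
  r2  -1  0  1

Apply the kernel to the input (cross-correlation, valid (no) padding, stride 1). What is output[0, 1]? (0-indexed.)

The receptive field on the input at this output position is [4 9 8 / 0 12 13 / 11 5 8]. Elementwise product with the kernel and sum: 9·1 + 8·-2 + 0·-1 + 12·-1 + 13·1 + 11·-1 + 8·1.

-9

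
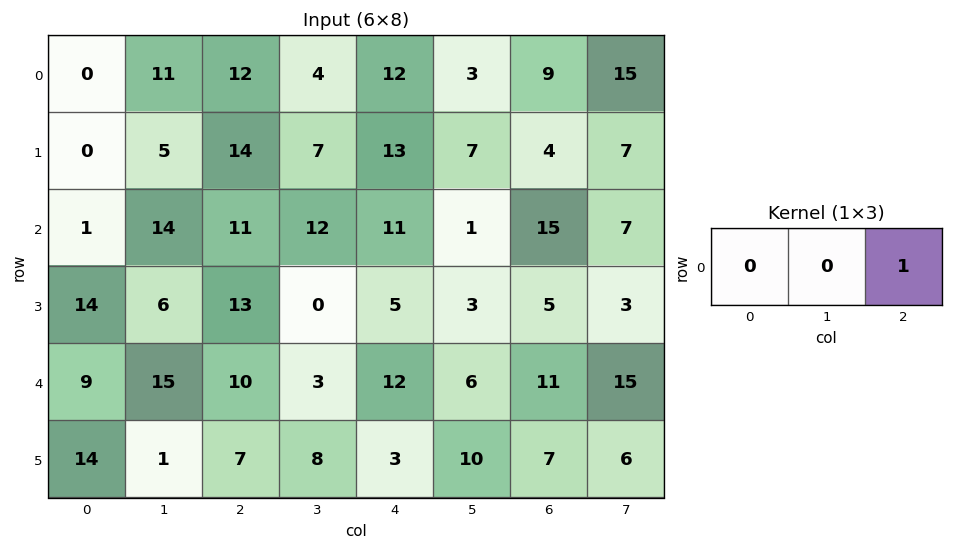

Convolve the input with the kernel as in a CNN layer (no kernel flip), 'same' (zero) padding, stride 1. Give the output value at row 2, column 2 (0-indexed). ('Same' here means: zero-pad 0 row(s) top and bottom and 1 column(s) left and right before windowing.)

12

The receptive field on the zero-padded input at this output position is [14 11 12]. Elementwise product with the kernel and sum: 12·1.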